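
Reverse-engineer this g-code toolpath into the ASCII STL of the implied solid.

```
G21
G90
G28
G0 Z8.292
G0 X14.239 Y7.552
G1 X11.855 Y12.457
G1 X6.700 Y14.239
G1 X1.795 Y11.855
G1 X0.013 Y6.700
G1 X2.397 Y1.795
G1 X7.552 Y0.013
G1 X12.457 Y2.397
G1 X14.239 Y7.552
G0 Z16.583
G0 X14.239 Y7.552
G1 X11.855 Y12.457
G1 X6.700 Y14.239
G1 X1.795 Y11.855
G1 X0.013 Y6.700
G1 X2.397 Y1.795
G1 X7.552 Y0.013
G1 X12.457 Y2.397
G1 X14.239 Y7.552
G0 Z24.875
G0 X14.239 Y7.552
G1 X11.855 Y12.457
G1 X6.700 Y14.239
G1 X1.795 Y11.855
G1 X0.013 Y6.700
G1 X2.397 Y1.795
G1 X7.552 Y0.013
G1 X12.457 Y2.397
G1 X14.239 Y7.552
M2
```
solid part
  facet normal 0.0000 0.0000 -1.0000
    outer loop
      vertex 6.700 14.239 0.000
      vertex 11.855 12.457 0.000
      vertex 14.239 7.552 0.000
    endloop
  endfacet
  facet normal 0.0000 0.0000 -1.0000
    outer loop
      vertex 1.795 11.855 0.000
      vertex 6.700 14.239 0.000
      vertex 14.239 7.552 0.000
    endloop
  endfacet
  facet normal 0.0000 0.0000 -1.0000
    outer loop
      vertex 0.013 6.700 0.000
      vertex 1.795 11.855 0.000
      vertex 14.239 7.552 0.000
    endloop
  endfacet
  facet normal 0.0000 0.0000 -1.0000
    outer loop
      vertex 2.397 1.795 0.000
      vertex 0.013 6.700 0.000
      vertex 14.239 7.552 0.000
    endloop
  endfacet
  facet normal 0.0000 0.0000 -1.0000
    outer loop
      vertex 7.552 0.013 0.000
      vertex 2.397 1.795 0.000
      vertex 14.239 7.552 0.000
    endloop
  endfacet
  facet normal 0.0000 0.0000 -1.0000
    outer loop
      vertex 12.457 2.397 0.000
      vertex 7.552 0.013 0.000
      vertex 14.239 7.552 0.000
    endloop
  endfacet
  facet normal 0.0000 0.0000 1.0000
    outer loop
      vertex 14.239 7.552 24.875
      vertex 11.855 12.457 24.875
      vertex 6.700 14.239 24.875
    endloop
  endfacet
  facet normal 0.0000 0.0000 1.0000
    outer loop
      vertex 14.239 7.552 24.875
      vertex 6.700 14.239 24.875
      vertex 1.795 11.855 24.875
    endloop
  endfacet
  facet normal 0.0000 0.0000 1.0000
    outer loop
      vertex 14.239 7.552 24.875
      vertex 1.795 11.855 24.875
      vertex 0.013 6.700 24.875
    endloop
  endfacet
  facet normal 0.0000 0.0000 1.0000
    outer loop
      vertex 14.239 7.552 24.875
      vertex 0.013 6.700 24.875
      vertex 2.397 1.795 24.875
    endloop
  endfacet
  facet normal 0.0000 0.0000 1.0000
    outer loop
      vertex 14.239 7.552 24.875
      vertex 2.397 1.795 24.875
      vertex 7.552 0.013 24.875
    endloop
  endfacet
  facet normal 0.0000 0.0000 1.0000
    outer loop
      vertex 14.239 7.552 24.875
      vertex 7.552 0.013 24.875
      vertex 12.457 2.397 24.875
    endloop
  endfacet
  facet normal 0.8994 0.4371 0.0000
    outer loop
      vertex 14.239 7.552 0.000
      vertex 11.855 12.457 0.000
      vertex 11.855 12.457 24.875
    endloop
  endfacet
  facet normal 0.8994 0.4371 0.0000
    outer loop
      vertex 14.239 7.552 0.000
      vertex 11.855 12.457 24.875
      vertex 14.239 7.552 24.875
    endloop
  endfacet
  facet normal 0.3267 0.9451 0.0000
    outer loop
      vertex 11.855 12.457 0.000
      vertex 6.700 14.239 0.000
      vertex 6.700 14.239 24.875
    endloop
  endfacet
  facet normal 0.3267 0.9451 0.0000
    outer loop
      vertex 11.855 12.457 0.000
      vertex 6.700 14.239 24.875
      vertex 11.855 12.457 24.875
    endloop
  endfacet
  facet normal -0.4371 0.8994 0.0000
    outer loop
      vertex 6.700 14.239 0.000
      vertex 1.795 11.855 0.000
      vertex 1.795 11.855 24.875
    endloop
  endfacet
  facet normal -0.4371 0.8994 0.0000
    outer loop
      vertex 6.700 14.239 0.000
      vertex 1.795 11.855 24.875
      vertex 6.700 14.239 24.875
    endloop
  endfacet
  facet normal -0.9451 0.3267 0.0000
    outer loop
      vertex 1.795 11.855 0.000
      vertex 0.013 6.700 0.000
      vertex 0.013 6.700 24.875
    endloop
  endfacet
  facet normal -0.9451 0.3267 0.0000
    outer loop
      vertex 1.795 11.855 0.000
      vertex 0.013 6.700 24.875
      vertex 1.795 11.855 24.875
    endloop
  endfacet
  facet normal -0.8994 -0.4371 0.0000
    outer loop
      vertex 0.013 6.700 0.000
      vertex 2.397 1.795 0.000
      vertex 2.397 1.795 24.875
    endloop
  endfacet
  facet normal -0.8994 -0.4371 0.0000
    outer loop
      vertex 0.013 6.700 0.000
      vertex 2.397 1.795 24.875
      vertex 0.013 6.700 24.875
    endloop
  endfacet
  facet normal -0.3267 -0.9451 0.0000
    outer loop
      vertex 2.397 1.795 0.000
      vertex 7.552 0.013 0.000
      vertex 7.552 0.013 24.875
    endloop
  endfacet
  facet normal -0.3267 -0.9451 0.0000
    outer loop
      vertex 2.397 1.795 0.000
      vertex 7.552 0.013 24.875
      vertex 2.397 1.795 24.875
    endloop
  endfacet
  facet normal 0.4371 -0.8994 0.0000
    outer loop
      vertex 7.552 0.013 0.000
      vertex 12.457 2.397 0.000
      vertex 12.457 2.397 24.875
    endloop
  endfacet
  facet normal 0.4371 -0.8994 0.0000
    outer loop
      vertex 7.552 0.013 0.000
      vertex 12.457 2.397 24.875
      vertex 7.552 0.013 24.875
    endloop
  endfacet
  facet normal 0.9451 -0.3267 0.0000
    outer loop
      vertex 12.457 2.397 0.000
      vertex 14.239 7.552 0.000
      vertex 14.239 7.552 24.875
    endloop
  endfacet
  facet normal 0.9451 -0.3267 0.0000
    outer loop
      vertex 12.457 2.397 0.000
      vertex 14.239 7.552 24.875
      vertex 12.457 2.397 24.875
    endloop
  endfacet
endsolid part

The G0 Z moves step by Δz≈8.292 mm. Every layer's G1 loop is the same polygon, so the solid is a straight extrusion of it from z=0 to z≈24.9. Closing with flat bottom and top caps and triangulating gives 28 facets — a regular 8-sided prism (a cylinder approximated with 8 flat sides), circumscribed radius ≈ 7.13 mm, height ≈ 24.9 mm.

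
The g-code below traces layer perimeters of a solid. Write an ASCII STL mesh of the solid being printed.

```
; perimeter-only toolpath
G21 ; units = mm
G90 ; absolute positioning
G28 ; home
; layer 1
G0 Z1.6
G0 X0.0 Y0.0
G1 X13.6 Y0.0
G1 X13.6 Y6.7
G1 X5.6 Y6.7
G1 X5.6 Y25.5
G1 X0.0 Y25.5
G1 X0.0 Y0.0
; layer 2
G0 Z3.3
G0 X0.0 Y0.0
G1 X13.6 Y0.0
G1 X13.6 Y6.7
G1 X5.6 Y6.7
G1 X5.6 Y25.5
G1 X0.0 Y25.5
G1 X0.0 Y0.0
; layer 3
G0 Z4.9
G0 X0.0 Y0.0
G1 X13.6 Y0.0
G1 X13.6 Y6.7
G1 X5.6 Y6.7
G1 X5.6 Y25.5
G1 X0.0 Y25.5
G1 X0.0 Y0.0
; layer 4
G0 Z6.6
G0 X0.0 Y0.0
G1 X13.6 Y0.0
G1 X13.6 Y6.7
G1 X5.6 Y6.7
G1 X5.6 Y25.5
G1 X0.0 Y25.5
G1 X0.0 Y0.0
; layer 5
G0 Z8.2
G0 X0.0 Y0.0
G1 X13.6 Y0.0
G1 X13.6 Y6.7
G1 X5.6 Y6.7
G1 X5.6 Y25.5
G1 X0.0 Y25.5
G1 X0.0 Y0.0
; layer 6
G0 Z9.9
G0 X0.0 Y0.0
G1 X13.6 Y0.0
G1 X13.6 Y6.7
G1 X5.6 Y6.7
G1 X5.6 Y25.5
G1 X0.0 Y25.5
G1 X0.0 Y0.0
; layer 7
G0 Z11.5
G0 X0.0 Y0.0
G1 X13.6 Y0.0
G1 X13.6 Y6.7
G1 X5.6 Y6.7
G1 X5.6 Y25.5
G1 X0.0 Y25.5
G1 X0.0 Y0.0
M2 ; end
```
solid part
  facet normal 0.0000 0.0000 -1.0000
    outer loop
      vertex 13.6 6.7 0.0
      vertex 13.6 0.0 0.0
      vertex 0.0 0.0 0.0
    endloop
  endfacet
  facet normal 0.0000 0.0000 -1.0000
    outer loop
      vertex 5.6 6.7 0.0
      vertex 13.6 6.7 0.0
      vertex 0.0 0.0 0.0
    endloop
  endfacet
  facet normal 0.0000 0.0000 -1.0000
    outer loop
      vertex 5.6 25.5 0.0
      vertex 5.6 6.7 0.0
      vertex 0.0 0.0 0.0
    endloop
  endfacet
  facet normal 0.0000 0.0000 -1.0000
    outer loop
      vertex 0.0 25.5 0.0
      vertex 5.6 25.5 0.0
      vertex 0.0 0.0 0.0
    endloop
  endfacet
  facet normal 0.0000 0.0000 1.0000
    outer loop
      vertex 0.0 0.0 11.5
      vertex 13.6 0.0 11.5
      vertex 13.6 6.7 11.5
    endloop
  endfacet
  facet normal 0.0000 0.0000 1.0000
    outer loop
      vertex 0.0 0.0 11.5
      vertex 13.6 6.7 11.5
      vertex 5.6 6.7 11.5
    endloop
  endfacet
  facet normal 0.0000 0.0000 1.0000
    outer loop
      vertex 0.0 0.0 11.5
      vertex 5.6 6.7 11.5
      vertex 5.6 25.5 11.5
    endloop
  endfacet
  facet normal 0.0000 0.0000 1.0000
    outer loop
      vertex 0.0 0.0 11.5
      vertex 5.6 25.5 11.5
      vertex 0.0 25.5 11.5
    endloop
  endfacet
  facet normal 0.0000 -1.0000 0.0000
    outer loop
      vertex 0.0 0.0 0.0
      vertex 13.6 0.0 0.0
      vertex 13.6 0.0 11.5
    endloop
  endfacet
  facet normal 0.0000 -1.0000 0.0000
    outer loop
      vertex 0.0 0.0 0.0
      vertex 13.6 0.0 11.5
      vertex 0.0 0.0 11.5
    endloop
  endfacet
  facet normal 1.0000 0.0000 0.0000
    outer loop
      vertex 13.6 0.0 0.0
      vertex 13.6 6.7 0.0
      vertex 13.6 6.7 11.5
    endloop
  endfacet
  facet normal 1.0000 0.0000 0.0000
    outer loop
      vertex 13.6 0.0 0.0
      vertex 13.6 6.7 11.5
      vertex 13.6 0.0 11.5
    endloop
  endfacet
  facet normal 0.0000 1.0000 0.0000
    outer loop
      vertex 13.6 6.7 0.0
      vertex 5.6 6.7 0.0
      vertex 5.6 6.7 11.5
    endloop
  endfacet
  facet normal 0.0000 1.0000 0.0000
    outer loop
      vertex 13.6 6.7 0.0
      vertex 5.6 6.7 11.5
      vertex 13.6 6.7 11.5
    endloop
  endfacet
  facet normal 1.0000 0.0000 0.0000
    outer loop
      vertex 5.6 6.7 0.0
      vertex 5.6 25.5 0.0
      vertex 5.6 25.5 11.5
    endloop
  endfacet
  facet normal 1.0000 0.0000 0.0000
    outer loop
      vertex 5.6 6.7 0.0
      vertex 5.6 25.5 11.5
      vertex 5.6 6.7 11.5
    endloop
  endfacet
  facet normal 0.0000 1.0000 0.0000
    outer loop
      vertex 5.6 25.5 0.0
      vertex 0.0 25.5 0.0
      vertex 0.0 25.5 11.5
    endloop
  endfacet
  facet normal 0.0000 1.0000 0.0000
    outer loop
      vertex 5.6 25.5 0.0
      vertex 0.0 25.5 11.5
      vertex 5.6 25.5 11.5
    endloop
  endfacet
  facet normal -1.0000 0.0000 0.0000
    outer loop
      vertex 0.0 25.5 0.0
      vertex 0.0 0.0 0.0
      vertex 0.0 0.0 11.5
    endloop
  endfacet
  facet normal -1.0000 0.0000 0.0000
    outer loop
      vertex 0.0 25.5 0.0
      vertex 0.0 0.0 11.5
      vertex 0.0 25.5 11.5
    endloop
  endfacet
endsolid part

The G0 Z moves step by Δz≈1.6 mm. Every layer's G1 loop is the same polygon, so the solid is a straight extrusion of it from z=0 to z≈11.5. Closing with flat bottom and top caps and triangulating gives 20 facets — an L-shaped prism: outer 13.6 × 25.5 mm, arm thicknesses ≈ 6.7 mm (horizontal) and 5.6 mm (vertical), extruded 11.5 mm in z.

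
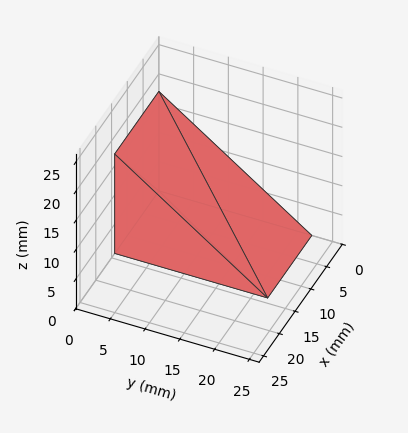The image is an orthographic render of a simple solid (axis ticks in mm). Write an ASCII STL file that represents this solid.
Reading the render: the shape is a wedge (ramp): 14 × 22 mm base, rising to 17 mm along the y=0 edge and sloping linearly to z=0 at y=22 (dimensions read to the nearest mm from the axis ticks). For the STL, each face is triangulated and given an outward normal.

solid part
  facet normal 0.0000 0.0000 -1.0000
    outer loop
      vertex 14.00 22.00 0.00
      vertex 14.00 0.00 0.00
      vertex 0.00 0.00 0.00
    endloop
  endfacet
  facet normal 0.0000 0.0000 -1.0000
    outer loop
      vertex 0.00 22.00 0.00
      vertex 14.00 22.00 0.00
      vertex 0.00 0.00 0.00
    endloop
  endfacet
  facet normal 0.0000 -1.0000 0.0000
    outer loop
      vertex 0.00 0.00 0.00
      vertex 14.00 0.00 0.00
      vertex 14.00 0.00 17.00
    endloop
  endfacet
  facet normal 0.0000 -1.0000 0.0000
    outer loop
      vertex 0.00 0.00 0.00
      vertex 14.00 0.00 17.00
      vertex 0.00 0.00 17.00
    endloop
  endfacet
  facet normal 0.0000 0.6114 0.7913
    outer loop
      vertex 0.00 0.00 17.00
      vertex 14.00 0.00 17.00
      vertex 14.00 22.00 0.00
    endloop
  endfacet
  facet normal 0.0000 0.6114 0.7913
    outer loop
      vertex 0.00 0.00 17.00
      vertex 14.00 22.00 0.00
      vertex 0.00 22.00 0.00
    endloop
  endfacet
  facet normal -1.0000 0.0000 0.0000
    outer loop
      vertex 0.00 0.00 17.00
      vertex 0.00 22.00 0.00
      vertex 0.00 0.00 0.00
    endloop
  endfacet
  facet normal 1.0000 0.0000 0.0000
    outer loop
      vertex 14.00 0.00 0.00
      vertex 14.00 22.00 0.00
      vertex 14.00 0.00 17.00
    endloop
  endfacet
endsolid part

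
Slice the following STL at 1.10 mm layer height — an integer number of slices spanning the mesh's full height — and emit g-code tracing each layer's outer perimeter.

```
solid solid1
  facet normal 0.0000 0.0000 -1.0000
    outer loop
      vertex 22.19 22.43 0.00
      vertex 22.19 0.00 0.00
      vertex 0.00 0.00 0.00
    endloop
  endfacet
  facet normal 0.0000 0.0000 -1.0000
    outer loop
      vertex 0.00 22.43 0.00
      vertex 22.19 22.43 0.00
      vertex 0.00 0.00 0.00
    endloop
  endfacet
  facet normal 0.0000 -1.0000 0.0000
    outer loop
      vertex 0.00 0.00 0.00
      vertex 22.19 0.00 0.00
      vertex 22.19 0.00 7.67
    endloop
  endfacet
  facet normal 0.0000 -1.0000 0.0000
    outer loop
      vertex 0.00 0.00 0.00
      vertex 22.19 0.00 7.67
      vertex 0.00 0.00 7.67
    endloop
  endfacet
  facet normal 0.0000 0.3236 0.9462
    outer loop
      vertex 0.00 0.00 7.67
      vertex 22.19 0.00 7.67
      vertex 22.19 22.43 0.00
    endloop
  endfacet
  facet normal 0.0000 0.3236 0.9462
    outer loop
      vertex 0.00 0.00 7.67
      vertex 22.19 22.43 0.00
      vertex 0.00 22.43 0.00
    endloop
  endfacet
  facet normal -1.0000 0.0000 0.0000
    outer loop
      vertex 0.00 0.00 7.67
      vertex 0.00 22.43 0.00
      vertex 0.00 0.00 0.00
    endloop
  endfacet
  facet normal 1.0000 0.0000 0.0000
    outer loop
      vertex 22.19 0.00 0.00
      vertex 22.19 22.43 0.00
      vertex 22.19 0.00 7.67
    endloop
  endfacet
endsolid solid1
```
; perimeter-only toolpath
G21 ; units = mm
G90 ; absolute positioning
G28 ; home
; layer 1
G0 Z1.10
G0 X0.00 Y0.00
G1 X22.19 Y0.00
G1 X22.19 Y19.23
G1 X0.00 Y19.23
G1 X0.00 Y0.00
; layer 2
G0 Z2.19
G0 X0.00 Y0.00
G1 X22.19 Y0.00
G1 X22.19 Y16.02
G1 X0.00 Y16.02
G1 X0.00 Y0.00
; layer 3
G0 Z3.29
G0 X0.00 Y0.00
G1 X22.19 Y0.00
G1 X22.19 Y12.82
G1 X0.00 Y12.82
G1 X0.00 Y0.00
; layer 4
G0 Z4.38
G0 X0.00 Y0.00
G1 X22.19 Y0.00
G1 X22.19 Y9.61
G1 X0.00 Y9.61
G1 X0.00 Y0.00
; layer 5
G0 Z5.48
G0 X0.00 Y0.00
G1 X22.19 Y0.00
G1 X22.19 Y6.41
G1 X0.00 Y6.41
G1 X0.00 Y0.00
; layer 6
G0 Z6.57
G0 X0.00 Y0.00
G1 X22.19 Y0.00
G1 X22.19 Y3.20
G1 X0.00 Y3.20
G1 X0.00 Y0.00
M2 ; end

The solid is a wedge (ramp): 22.2 × 22.4 mm base, rising to 7.67 mm along the y=0 edge and sloping linearly to z=0 at y=22.4. Slicing at Δz = 1.10 mm — 7 equal slices spanning the solid's height, so layer i sits at z = i·h/7 — gives 6 non-empty perimeters. Each is a 4-segment closed polygon; G0 lifts to the layer z and rapids to the start vertex, then G1 traces the edges. The cross-section shrinks linearly with z (the slice at the apex is degenerate and omitted).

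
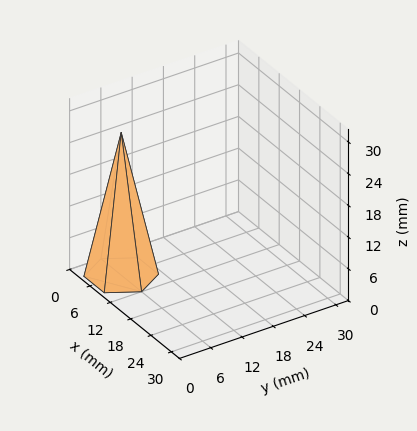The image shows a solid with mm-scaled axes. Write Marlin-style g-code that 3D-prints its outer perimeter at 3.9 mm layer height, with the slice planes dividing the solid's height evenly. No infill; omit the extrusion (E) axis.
Reading the render: the shape is a regular 6-sided pyramid, base circumscribed radius ≈ 6 mm, apex at z ≈ 27 mm (dimensions read to the nearest mm from the axis ticks). For the g-code, the solid's height is divided into equal slices at the stated Δz and each level perimeter traced with G1 moves after a G0 lift.

; perimeter-only toolpath
G21 ; units = mm
G90 ; absolute positioning
G28 ; home
; layer 1
G0 Z3.9
G0 X11.1 Y6.0
G1 X8.6 Y10.5
G1 X3.4 Y10.5
G1 X0.9 Y6.0
G1 X3.4 Y1.5
G1 X8.6 Y1.5
G1 X11.1 Y6.0
; layer 2
G0 Z7.7
G0 X10.3 Y6.0
G1 X8.1 Y9.7
G1 X3.9 Y9.7
G1 X1.7 Y6.0
G1 X3.9 Y2.3
G1 X8.1 Y2.3
G1 X10.3 Y6.0
; layer 3
G0 Z11.6
G0 X9.4 Y6.0
G1 X7.7 Y9.0
G1 X4.3 Y9.0
G1 X2.6 Y6.0
G1 X4.3 Y3.0
G1 X7.7 Y3.0
G1 X9.4 Y6.0
; layer 4
G0 Z15.4
G0 X8.6 Y6.0
G1 X7.3 Y8.2
G1 X4.7 Y8.2
G1 X3.4 Y6.0
G1 X4.7 Y3.8
G1 X7.3 Y3.8
G1 X8.6 Y6.0
; layer 5
G0 Z19.3
G0 X7.7 Y6.0
G1 X6.9 Y7.5
G1 X5.1 Y7.5
G1 X4.3 Y6.0
G1 X5.1 Y4.5
G1 X6.9 Y4.5
G1 X7.7 Y6.0
; layer 6
G0 Z23.1
G0 X6.9 Y6.0
G1 X6.4 Y6.7
G1 X5.6 Y6.7
G1 X5.1 Y6.0
G1 X5.6 Y5.3
G1 X6.4 Y5.3
G1 X6.9 Y6.0
M2 ; end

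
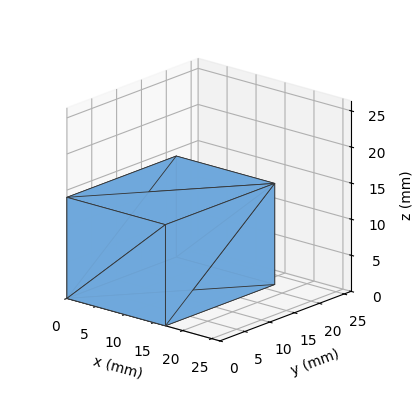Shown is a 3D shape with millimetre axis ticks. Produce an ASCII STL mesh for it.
Reading the render: the shape is a rectangular box, roughly 17 × 22 mm footprint and 14 mm tall (dimensions read to the nearest mm from the axis ticks). For the STL, each face is triangulated and given an outward normal.

solid part
  facet normal 0.0000 0.0000 -1.0000
    outer loop
      vertex 17.00 22.00 0.00
      vertex 17.00 0.00 0.00
      vertex 0.00 0.00 0.00
    endloop
  endfacet
  facet normal 0.0000 0.0000 -1.0000
    outer loop
      vertex 0.00 22.00 0.00
      vertex 17.00 22.00 0.00
      vertex 0.00 0.00 0.00
    endloop
  endfacet
  facet normal 0.0000 0.0000 1.0000
    outer loop
      vertex 0.00 0.00 14.00
      vertex 17.00 0.00 14.00
      vertex 17.00 22.00 14.00
    endloop
  endfacet
  facet normal 0.0000 0.0000 1.0000
    outer loop
      vertex 0.00 0.00 14.00
      vertex 17.00 22.00 14.00
      vertex 0.00 22.00 14.00
    endloop
  endfacet
  facet normal 0.0000 -1.0000 0.0000
    outer loop
      vertex 0.00 0.00 0.00
      vertex 17.00 0.00 0.00
      vertex 17.00 0.00 14.00
    endloop
  endfacet
  facet normal 0.0000 -1.0000 0.0000
    outer loop
      vertex 0.00 0.00 0.00
      vertex 17.00 0.00 14.00
      vertex 0.00 0.00 14.00
    endloop
  endfacet
  facet normal 0.0000 1.0000 0.0000
    outer loop
      vertex 17.00 22.00 14.00
      vertex 17.00 22.00 0.00
      vertex 0.00 22.00 0.00
    endloop
  endfacet
  facet normal 0.0000 1.0000 0.0000
    outer loop
      vertex 0.00 22.00 14.00
      vertex 17.00 22.00 14.00
      vertex 0.00 22.00 0.00
    endloop
  endfacet
  facet normal -1.0000 0.0000 0.0000
    outer loop
      vertex 0.00 22.00 14.00
      vertex 0.00 22.00 0.00
      vertex 0.00 0.00 0.00
    endloop
  endfacet
  facet normal -1.0000 0.0000 0.0000
    outer loop
      vertex 0.00 0.00 14.00
      vertex 0.00 22.00 14.00
      vertex 0.00 0.00 0.00
    endloop
  endfacet
  facet normal 1.0000 0.0000 0.0000
    outer loop
      vertex 17.00 0.00 0.00
      vertex 17.00 22.00 0.00
      vertex 17.00 22.00 14.00
    endloop
  endfacet
  facet normal 1.0000 0.0000 0.0000
    outer loop
      vertex 17.00 0.00 0.00
      vertex 17.00 22.00 14.00
      vertex 17.00 0.00 14.00
    endloop
  endfacet
endsolid part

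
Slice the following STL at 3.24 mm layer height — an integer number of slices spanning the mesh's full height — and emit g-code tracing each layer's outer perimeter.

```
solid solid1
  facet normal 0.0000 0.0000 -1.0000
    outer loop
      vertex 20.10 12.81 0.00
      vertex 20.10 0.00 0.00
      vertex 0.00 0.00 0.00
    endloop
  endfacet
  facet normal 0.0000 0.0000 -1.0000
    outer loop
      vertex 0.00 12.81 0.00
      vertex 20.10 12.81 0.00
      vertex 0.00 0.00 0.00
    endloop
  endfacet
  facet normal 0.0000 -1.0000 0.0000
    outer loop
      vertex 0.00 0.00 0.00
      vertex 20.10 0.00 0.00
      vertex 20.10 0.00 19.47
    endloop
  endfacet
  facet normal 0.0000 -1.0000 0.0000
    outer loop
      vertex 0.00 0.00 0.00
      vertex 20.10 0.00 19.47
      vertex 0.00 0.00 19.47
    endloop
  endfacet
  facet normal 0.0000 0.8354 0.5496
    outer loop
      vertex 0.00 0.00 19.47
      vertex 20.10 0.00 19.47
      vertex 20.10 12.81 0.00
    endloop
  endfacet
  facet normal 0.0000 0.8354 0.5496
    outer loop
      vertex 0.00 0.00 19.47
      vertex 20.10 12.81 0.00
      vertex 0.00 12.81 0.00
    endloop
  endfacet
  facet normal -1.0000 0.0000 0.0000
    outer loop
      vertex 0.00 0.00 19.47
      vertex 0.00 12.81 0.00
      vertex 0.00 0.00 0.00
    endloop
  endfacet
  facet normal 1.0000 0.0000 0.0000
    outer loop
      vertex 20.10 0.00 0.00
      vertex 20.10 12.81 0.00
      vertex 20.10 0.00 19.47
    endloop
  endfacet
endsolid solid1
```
; perimeter-only toolpath
G21 ; units = mm
G90 ; absolute positioning
G28 ; home
; layer 1
G0 Z3.24
G0 X0.00 Y0.00
G1 X20.10 Y0.00
G1 X20.10 Y10.68
G1 X0.00 Y10.68
G1 X0.00 Y0.00
; layer 2
G0 Z6.49
G0 X0.00 Y0.00
G1 X20.10 Y0.00
G1 X20.10 Y8.54
G1 X0.00 Y8.54
G1 X0.00 Y0.00
; layer 3
G0 Z9.73
G0 X0.00 Y0.00
G1 X20.10 Y0.00
G1 X20.10 Y6.41
G1 X0.00 Y6.41
G1 X0.00 Y0.00
; layer 4
G0 Z12.98
G0 X0.00 Y0.00
G1 X20.10 Y0.00
G1 X20.10 Y4.27
G1 X0.00 Y4.27
G1 X0.00 Y0.00
; layer 5
G0 Z16.22
G0 X0.00 Y0.00
G1 X20.10 Y0.00
G1 X20.10 Y2.14
G1 X0.00 Y2.14
G1 X0.00 Y0.00
M2 ; end

The solid is a wedge (ramp): 20.1 × 12.8 mm base, rising to 19.5 mm along the y=0 edge and sloping linearly to z=0 at y=12.8. Slicing at Δz = 3.24 mm — 6 equal slices spanning the solid's height, so layer i sits at z = i·h/6 — gives 5 non-empty perimeters. Each is a 4-segment closed polygon; G0 lifts to the layer z and rapids to the start vertex, then G1 traces the edges. The cross-section shrinks linearly with z (the slice at the apex is degenerate and omitted).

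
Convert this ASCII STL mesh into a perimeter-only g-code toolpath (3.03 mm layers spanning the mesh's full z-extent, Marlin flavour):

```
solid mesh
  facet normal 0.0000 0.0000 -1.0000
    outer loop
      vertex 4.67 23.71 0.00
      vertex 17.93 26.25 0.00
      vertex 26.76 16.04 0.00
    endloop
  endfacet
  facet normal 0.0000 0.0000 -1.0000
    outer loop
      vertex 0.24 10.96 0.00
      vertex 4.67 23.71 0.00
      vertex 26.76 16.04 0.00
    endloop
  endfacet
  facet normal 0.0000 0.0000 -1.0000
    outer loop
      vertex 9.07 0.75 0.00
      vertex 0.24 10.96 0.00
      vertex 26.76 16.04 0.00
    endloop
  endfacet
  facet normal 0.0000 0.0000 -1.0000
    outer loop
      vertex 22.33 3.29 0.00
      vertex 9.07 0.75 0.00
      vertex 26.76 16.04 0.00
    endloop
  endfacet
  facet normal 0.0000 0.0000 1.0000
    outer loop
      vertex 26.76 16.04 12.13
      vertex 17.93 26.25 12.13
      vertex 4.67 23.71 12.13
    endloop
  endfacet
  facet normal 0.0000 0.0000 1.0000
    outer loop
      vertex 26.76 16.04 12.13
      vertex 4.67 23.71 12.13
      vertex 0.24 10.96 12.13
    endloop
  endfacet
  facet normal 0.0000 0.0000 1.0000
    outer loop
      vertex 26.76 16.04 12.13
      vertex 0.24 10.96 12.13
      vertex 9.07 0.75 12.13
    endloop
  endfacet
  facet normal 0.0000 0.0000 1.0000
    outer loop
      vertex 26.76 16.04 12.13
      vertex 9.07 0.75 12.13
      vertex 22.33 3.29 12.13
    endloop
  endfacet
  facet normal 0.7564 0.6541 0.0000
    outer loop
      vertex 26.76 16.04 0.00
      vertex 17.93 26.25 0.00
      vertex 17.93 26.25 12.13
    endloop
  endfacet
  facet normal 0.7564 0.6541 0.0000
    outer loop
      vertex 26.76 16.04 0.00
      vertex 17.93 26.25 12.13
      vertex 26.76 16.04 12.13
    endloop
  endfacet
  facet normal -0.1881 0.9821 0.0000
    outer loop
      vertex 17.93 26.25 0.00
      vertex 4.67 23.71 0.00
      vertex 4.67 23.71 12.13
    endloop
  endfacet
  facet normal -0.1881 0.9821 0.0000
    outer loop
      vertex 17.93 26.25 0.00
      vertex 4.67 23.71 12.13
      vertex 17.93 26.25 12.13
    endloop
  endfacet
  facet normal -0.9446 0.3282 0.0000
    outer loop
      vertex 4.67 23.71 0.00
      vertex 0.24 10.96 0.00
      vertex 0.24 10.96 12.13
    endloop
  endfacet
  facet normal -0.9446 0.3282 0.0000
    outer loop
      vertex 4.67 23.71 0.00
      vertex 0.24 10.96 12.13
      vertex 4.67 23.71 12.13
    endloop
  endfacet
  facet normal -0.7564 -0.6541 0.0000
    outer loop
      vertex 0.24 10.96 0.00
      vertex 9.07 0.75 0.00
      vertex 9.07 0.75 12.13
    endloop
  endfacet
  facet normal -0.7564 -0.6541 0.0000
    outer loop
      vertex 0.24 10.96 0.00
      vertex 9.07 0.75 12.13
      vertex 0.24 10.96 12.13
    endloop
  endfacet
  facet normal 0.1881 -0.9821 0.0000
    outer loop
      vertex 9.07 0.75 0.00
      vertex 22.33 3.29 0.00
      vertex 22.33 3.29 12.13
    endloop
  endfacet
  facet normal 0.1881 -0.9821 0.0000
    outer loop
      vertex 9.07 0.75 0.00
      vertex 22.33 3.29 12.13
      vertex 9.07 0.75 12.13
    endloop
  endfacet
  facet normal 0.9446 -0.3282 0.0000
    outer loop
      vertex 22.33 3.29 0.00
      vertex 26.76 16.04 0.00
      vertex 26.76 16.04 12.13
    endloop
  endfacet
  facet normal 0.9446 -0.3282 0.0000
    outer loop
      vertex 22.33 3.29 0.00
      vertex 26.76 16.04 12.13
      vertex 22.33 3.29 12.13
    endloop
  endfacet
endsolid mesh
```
; perimeter-only toolpath
G21 ; units = mm
G90 ; absolute positioning
G28 ; home
; layer 1
G0 Z3.03
G0 X26.76 Y16.04
G1 X17.93 Y26.25
G1 X4.67 Y23.71
G1 X0.24 Y10.96
G1 X9.07 Y0.75
G1 X22.33 Y3.29
G1 X26.76 Y16.04
; layer 2
G0 Z6.07
G0 X26.76 Y16.04
G1 X17.93 Y26.25
G1 X4.67 Y23.71
G1 X0.24 Y10.96
G1 X9.07 Y0.75
G1 X22.33 Y3.29
G1 X26.76 Y16.04
; layer 3
G0 Z9.10
G0 X26.76 Y16.04
G1 X17.93 Y26.25
G1 X4.67 Y23.71
G1 X0.24 Y10.96
G1 X9.07 Y0.75
G1 X22.33 Y3.29
G1 X26.76 Y16.04
; layer 4
G0 Z12.13
G0 X26.76 Y16.04
G1 X17.93 Y26.25
G1 X4.67 Y23.71
G1 X0.24 Y10.96
G1 X9.07 Y0.75
G1 X22.33 Y3.29
G1 X26.76 Y16.04
M2 ; end

The solid is a regular 6-sided prism (a cylinder approximated with 6 flat sides), circumscribed radius ≈ 13.5 mm, height ≈ 12.1 mm. Slicing at Δz = 3.03 mm — 4 equal slices spanning the solid's height, so layer i sits at z = i·h/4 — gives 4 non-empty perimeters. Each is a 6-segment closed polygon; G0 lifts to the layer z and rapids to the start vertex, then G1 traces the edges.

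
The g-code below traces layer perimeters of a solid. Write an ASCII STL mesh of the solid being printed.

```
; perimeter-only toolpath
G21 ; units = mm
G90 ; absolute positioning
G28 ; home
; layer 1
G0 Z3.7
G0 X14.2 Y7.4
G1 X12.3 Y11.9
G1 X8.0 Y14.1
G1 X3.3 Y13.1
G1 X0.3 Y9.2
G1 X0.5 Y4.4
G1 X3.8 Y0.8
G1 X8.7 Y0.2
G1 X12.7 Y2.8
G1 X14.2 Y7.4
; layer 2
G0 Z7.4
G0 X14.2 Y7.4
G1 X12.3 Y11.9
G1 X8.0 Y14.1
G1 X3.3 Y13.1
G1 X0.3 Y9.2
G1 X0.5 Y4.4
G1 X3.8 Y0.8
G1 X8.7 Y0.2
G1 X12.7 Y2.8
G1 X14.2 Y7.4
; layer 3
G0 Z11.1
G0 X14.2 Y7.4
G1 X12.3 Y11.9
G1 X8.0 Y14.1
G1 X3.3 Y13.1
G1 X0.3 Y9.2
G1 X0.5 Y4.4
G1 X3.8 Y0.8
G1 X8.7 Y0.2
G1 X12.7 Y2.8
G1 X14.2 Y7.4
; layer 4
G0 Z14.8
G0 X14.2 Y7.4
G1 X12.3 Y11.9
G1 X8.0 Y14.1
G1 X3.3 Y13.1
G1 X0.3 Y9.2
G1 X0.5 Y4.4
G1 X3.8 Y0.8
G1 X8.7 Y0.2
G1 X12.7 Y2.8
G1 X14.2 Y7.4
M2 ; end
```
solid part
  facet normal 0.0000 0.0000 -1.0000
    outer loop
      vertex 8.0 14.1 0.0
      vertex 12.3 11.9 0.0
      vertex 14.2 7.4 0.0
    endloop
  endfacet
  facet normal 0.0000 0.0000 -1.0000
    outer loop
      vertex 3.3 13.1 0.0
      vertex 8.0 14.1 0.0
      vertex 14.2 7.4 0.0
    endloop
  endfacet
  facet normal 0.0000 0.0000 -1.0000
    outer loop
      vertex 0.3 9.2 0.0
      vertex 3.3 13.1 0.0
      vertex 14.2 7.4 0.0
    endloop
  endfacet
  facet normal 0.0000 0.0000 -1.0000
    outer loop
      vertex 0.5 4.4 0.0
      vertex 0.3 9.2 0.0
      vertex 14.2 7.4 0.0
    endloop
  endfacet
  facet normal 0.0000 0.0000 -1.0000
    outer loop
      vertex 3.8 0.8 0.0
      vertex 0.5 4.4 0.0
      vertex 14.2 7.4 0.0
    endloop
  endfacet
  facet normal 0.0000 0.0000 -1.0000
    outer loop
      vertex 8.7 0.2 0.0
      vertex 3.8 0.8 0.0
      vertex 14.2 7.4 0.0
    endloop
  endfacet
  facet normal 0.0000 0.0000 -1.0000
    outer loop
      vertex 12.7 2.8 0.0
      vertex 8.7 0.2 0.0
      vertex 14.2 7.4 0.0
    endloop
  endfacet
  facet normal 0.0000 0.0000 1.0000
    outer loop
      vertex 14.2 7.4 14.8
      vertex 12.3 11.9 14.8
      vertex 8.0 14.1 14.8
    endloop
  endfacet
  facet normal 0.0000 0.0000 1.0000
    outer loop
      vertex 14.2 7.4 14.8
      vertex 8.0 14.1 14.8
      vertex 3.3 13.1 14.8
    endloop
  endfacet
  facet normal 0.0000 0.0000 1.0000
    outer loop
      vertex 14.2 7.4 14.8
      vertex 3.3 13.1 14.8
      vertex 0.3 9.2 14.8
    endloop
  endfacet
  facet normal 0.0000 0.0000 1.0000
    outer loop
      vertex 14.2 7.4 14.8
      vertex 0.3 9.2 14.8
      vertex 0.5 4.4 14.8
    endloop
  endfacet
  facet normal 0.0000 0.0000 1.0000
    outer loop
      vertex 14.2 7.4 14.8
      vertex 0.5 4.4 14.8
      vertex 3.8 0.8 14.8
    endloop
  endfacet
  facet normal 0.0000 0.0000 1.0000
    outer loop
      vertex 14.2 7.4 14.8
      vertex 3.8 0.8 14.8
      vertex 8.7 0.2 14.8
    endloop
  endfacet
  facet normal 0.0000 0.0000 1.0000
    outer loop
      vertex 14.2 7.4 14.8
      vertex 8.7 0.2 14.8
      vertex 12.7 2.8 14.8
    endloop
  endfacet
  facet normal 0.9212 0.3890 0.0000
    outer loop
      vertex 14.2 7.4 0.0
      vertex 12.3 11.9 0.0
      vertex 12.3 11.9 14.8
    endloop
  endfacet
  facet normal 0.9212 0.3890 0.0000
    outer loop
      vertex 14.2 7.4 0.0
      vertex 12.3 11.9 14.8
      vertex 14.2 7.4 14.8
    endloop
  endfacet
  facet normal 0.4555 0.8902 0.0000
    outer loop
      vertex 12.3 11.9 0.0
      vertex 8.0 14.1 0.0
      vertex 8.0 14.1 14.8
    endloop
  endfacet
  facet normal 0.4555 0.8902 0.0000
    outer loop
      vertex 12.3 11.9 0.0
      vertex 8.0 14.1 14.8
      vertex 12.3 11.9 14.8
    endloop
  endfacet
  facet normal -0.2081 0.9781 0.0000
    outer loop
      vertex 8.0 14.1 0.0
      vertex 3.3 13.1 0.0
      vertex 3.3 13.1 14.8
    endloop
  endfacet
  facet normal -0.2081 0.9781 0.0000
    outer loop
      vertex 8.0 14.1 0.0
      vertex 3.3 13.1 14.8
      vertex 8.0 14.1 14.8
    endloop
  endfacet
  facet normal -0.7926 0.6097 0.0000
    outer loop
      vertex 3.3 13.1 0.0
      vertex 0.3 9.2 0.0
      vertex 0.3 9.2 14.8
    endloop
  endfacet
  facet normal -0.7926 0.6097 0.0000
    outer loop
      vertex 3.3 13.1 0.0
      vertex 0.3 9.2 14.8
      vertex 3.3 13.1 14.8
    endloop
  endfacet
  facet normal -0.9991 -0.0416 0.0000
    outer loop
      vertex 0.3 9.2 0.0
      vertex 0.5 4.4 0.0
      vertex 0.5 4.4 14.8
    endloop
  endfacet
  facet normal -0.9991 -0.0416 0.0000
    outer loop
      vertex 0.3 9.2 0.0
      vertex 0.5 4.4 14.8
      vertex 0.3 9.2 14.8
    endloop
  endfacet
  facet normal -0.7372 -0.6757 0.0000
    outer loop
      vertex 0.5 4.4 0.0
      vertex 3.8 0.8 0.0
      vertex 3.8 0.8 14.8
    endloop
  endfacet
  facet normal -0.7372 -0.6757 0.0000
    outer loop
      vertex 0.5 4.4 0.0
      vertex 3.8 0.8 14.8
      vertex 0.5 4.4 14.8
    endloop
  endfacet
  facet normal -0.1215 -0.9926 0.0000
    outer loop
      vertex 3.8 0.8 0.0
      vertex 8.7 0.2 0.0
      vertex 8.7 0.2 14.8
    endloop
  endfacet
  facet normal -0.1215 -0.9926 0.0000
    outer loop
      vertex 3.8 0.8 0.0
      vertex 8.7 0.2 14.8
      vertex 3.8 0.8 14.8
    endloop
  endfacet
  facet normal 0.5450 -0.8384 0.0000
    outer loop
      vertex 8.7 0.2 0.0
      vertex 12.7 2.8 0.0
      vertex 12.7 2.8 14.8
    endloop
  endfacet
  facet normal 0.5450 -0.8384 0.0000
    outer loop
      vertex 8.7 0.2 0.0
      vertex 12.7 2.8 14.8
      vertex 8.7 0.2 14.8
    endloop
  endfacet
  facet normal 0.9507 -0.3100 0.0000
    outer loop
      vertex 12.7 2.8 0.0
      vertex 14.2 7.4 0.0
      vertex 14.2 7.4 14.8
    endloop
  endfacet
  facet normal 0.9507 -0.3100 0.0000
    outer loop
      vertex 12.7 2.8 0.0
      vertex 14.2 7.4 14.8
      vertex 12.7 2.8 14.8
    endloop
  endfacet
endsolid part

The G0 Z moves step by Δz≈3.7 mm. Every layer's G1 loop is the same polygon, so the solid is a straight extrusion of it from z=0 to z≈14.8. Closing with flat bottom and top caps and triangulating gives 32 facets — a regular 9-sided prism (a cylinder approximated with 9 flat sides), circumscribed radius ≈ 7.1 mm, height ≈ 14.8 mm.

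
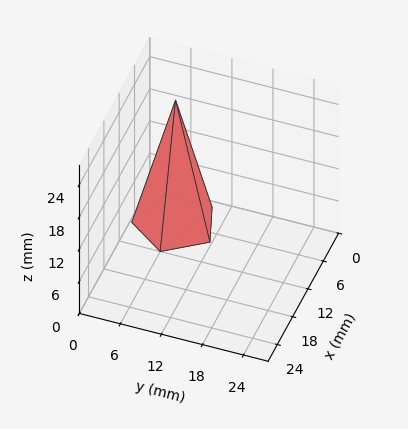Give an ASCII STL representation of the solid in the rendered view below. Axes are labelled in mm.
Reading the render: the shape is a regular 5-sided pyramid, base circumscribed radius ≈ 6 mm, apex at z ≈ 23 mm (dimensions read to the nearest mm from the axis ticks). For the STL, each face is triangulated and given an outward normal.

solid part
  facet normal 0.0000 0.0000 -1.0000
    outer loop
      vertex 1.15 9.53 0.00
      vertex 7.85 11.71 0.00
      vertex 12.00 6.00 0.00
    endloop
  endfacet
  facet normal 0.0000 0.0000 -1.0000
    outer loop
      vertex 1.15 2.47 0.00
      vertex 1.15 9.53 0.00
      vertex 12.00 6.00 0.00
    endloop
  endfacet
  facet normal 0.0000 0.0000 -1.0000
    outer loop
      vertex 7.85 0.29 0.00
      vertex 1.15 2.47 0.00
      vertex 12.00 6.00 0.00
    endloop
  endfacet
  facet normal 0.7915 0.5753 0.2065
    outer loop
      vertex 12.00 6.00 0.00
      vertex 7.85 11.71 0.00
      vertex 6.00 6.00 23.00
    endloop
  endfacet
  facet normal -0.3027 0.9304 0.2066
    outer loop
      vertex 7.85 11.71 0.00
      vertex 1.15 9.53 0.00
      vertex 6.00 6.00 23.00
    endloop
  endfacet
  facet normal -0.9785 0.0000 0.2063
    outer loop
      vertex 1.15 9.53 0.00
      vertex 1.15 2.47 0.00
      vertex 6.00 6.00 23.00
    endloop
  endfacet
  facet normal -0.3027 -0.9304 0.2066
    outer loop
      vertex 1.15 2.47 0.00
      vertex 7.85 0.29 0.00
      vertex 6.00 6.00 23.00
    endloop
  endfacet
  facet normal 0.7915 -0.5753 0.2065
    outer loop
      vertex 7.85 0.29 0.00
      vertex 12.00 6.00 0.00
      vertex 6.00 6.00 23.00
    endloop
  endfacet
endsolid part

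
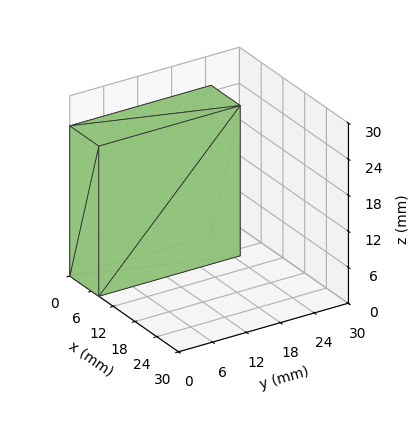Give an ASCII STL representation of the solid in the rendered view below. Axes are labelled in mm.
Reading the render: the shape is a rectangular box, roughly 8 × 25 mm footprint and 25 mm tall (dimensions read to the nearest mm from the axis ticks). For the STL, each face is triangulated and given an outward normal.

solid part
  facet normal 0.0000 0.0000 -1.0000
    outer loop
      vertex 8.000 25.000 0.000
      vertex 8.000 0.000 0.000
      vertex 0.000 0.000 0.000
    endloop
  endfacet
  facet normal 0.0000 0.0000 -1.0000
    outer loop
      vertex 0.000 25.000 0.000
      vertex 8.000 25.000 0.000
      vertex 0.000 0.000 0.000
    endloop
  endfacet
  facet normal 0.0000 0.0000 1.0000
    outer loop
      vertex 0.000 0.000 25.000
      vertex 8.000 0.000 25.000
      vertex 8.000 25.000 25.000
    endloop
  endfacet
  facet normal 0.0000 0.0000 1.0000
    outer loop
      vertex 0.000 0.000 25.000
      vertex 8.000 25.000 25.000
      vertex 0.000 25.000 25.000
    endloop
  endfacet
  facet normal 0.0000 -1.0000 0.0000
    outer loop
      vertex 0.000 0.000 0.000
      vertex 8.000 0.000 0.000
      vertex 8.000 0.000 25.000
    endloop
  endfacet
  facet normal 0.0000 -1.0000 0.0000
    outer loop
      vertex 0.000 0.000 0.000
      vertex 8.000 0.000 25.000
      vertex 0.000 0.000 25.000
    endloop
  endfacet
  facet normal 0.0000 1.0000 0.0000
    outer loop
      vertex 8.000 25.000 25.000
      vertex 8.000 25.000 0.000
      vertex 0.000 25.000 0.000
    endloop
  endfacet
  facet normal 0.0000 1.0000 0.0000
    outer loop
      vertex 0.000 25.000 25.000
      vertex 8.000 25.000 25.000
      vertex 0.000 25.000 0.000
    endloop
  endfacet
  facet normal -1.0000 0.0000 0.0000
    outer loop
      vertex 0.000 25.000 25.000
      vertex 0.000 25.000 0.000
      vertex 0.000 0.000 0.000
    endloop
  endfacet
  facet normal -1.0000 0.0000 0.0000
    outer loop
      vertex 0.000 0.000 25.000
      vertex 0.000 25.000 25.000
      vertex 0.000 0.000 0.000
    endloop
  endfacet
  facet normal 1.0000 0.0000 0.0000
    outer loop
      vertex 8.000 0.000 0.000
      vertex 8.000 25.000 0.000
      vertex 8.000 25.000 25.000
    endloop
  endfacet
  facet normal 1.0000 0.0000 0.0000
    outer loop
      vertex 8.000 0.000 0.000
      vertex 8.000 25.000 25.000
      vertex 8.000 0.000 25.000
    endloop
  endfacet
endsolid part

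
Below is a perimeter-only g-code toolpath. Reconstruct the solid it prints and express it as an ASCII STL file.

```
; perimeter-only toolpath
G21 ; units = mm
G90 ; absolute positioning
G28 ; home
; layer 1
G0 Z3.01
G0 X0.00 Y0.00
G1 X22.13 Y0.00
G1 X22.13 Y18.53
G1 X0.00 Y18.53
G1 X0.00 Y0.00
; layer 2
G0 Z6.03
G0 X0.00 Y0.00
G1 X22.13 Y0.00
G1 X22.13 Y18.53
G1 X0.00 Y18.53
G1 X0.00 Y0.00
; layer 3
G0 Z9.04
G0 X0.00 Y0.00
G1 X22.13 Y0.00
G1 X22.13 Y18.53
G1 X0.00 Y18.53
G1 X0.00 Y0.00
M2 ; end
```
solid part
  facet normal 0.0000 0.0000 -1.0000
    outer loop
      vertex 22.13 18.53 0.00
      vertex 22.13 0.00 0.00
      vertex 0.00 0.00 0.00
    endloop
  endfacet
  facet normal 0.0000 0.0000 -1.0000
    outer loop
      vertex 0.00 18.53 0.00
      vertex 22.13 18.53 0.00
      vertex 0.00 0.00 0.00
    endloop
  endfacet
  facet normal 0.0000 0.0000 1.0000
    outer loop
      vertex 0.00 0.00 9.04
      vertex 22.13 0.00 9.04
      vertex 22.13 18.53 9.04
    endloop
  endfacet
  facet normal 0.0000 0.0000 1.0000
    outer loop
      vertex 0.00 0.00 9.04
      vertex 22.13 18.53 9.04
      vertex 0.00 18.53 9.04
    endloop
  endfacet
  facet normal 0.0000 -1.0000 0.0000
    outer loop
      vertex 0.00 0.00 0.00
      vertex 22.13 0.00 0.00
      vertex 22.13 0.00 9.04
    endloop
  endfacet
  facet normal 0.0000 -1.0000 0.0000
    outer loop
      vertex 0.00 0.00 0.00
      vertex 22.13 0.00 9.04
      vertex 0.00 0.00 9.04
    endloop
  endfacet
  facet normal 0.0000 1.0000 0.0000
    outer loop
      vertex 22.13 18.53 9.04
      vertex 22.13 18.53 0.00
      vertex 0.00 18.53 0.00
    endloop
  endfacet
  facet normal 0.0000 1.0000 0.0000
    outer loop
      vertex 0.00 18.53 9.04
      vertex 22.13 18.53 9.04
      vertex 0.00 18.53 0.00
    endloop
  endfacet
  facet normal -1.0000 0.0000 0.0000
    outer loop
      vertex 0.00 18.53 9.04
      vertex 0.00 18.53 0.00
      vertex 0.00 0.00 0.00
    endloop
  endfacet
  facet normal -1.0000 0.0000 0.0000
    outer loop
      vertex 0.00 0.00 9.04
      vertex 0.00 18.53 9.04
      vertex 0.00 0.00 0.00
    endloop
  endfacet
  facet normal 1.0000 0.0000 0.0000
    outer loop
      vertex 22.13 0.00 0.00
      vertex 22.13 18.53 0.00
      vertex 22.13 18.53 9.04
    endloop
  endfacet
  facet normal 1.0000 0.0000 0.0000
    outer loop
      vertex 22.13 0.00 0.00
      vertex 22.13 18.53 9.04
      vertex 22.13 0.00 9.04
    endloop
  endfacet
endsolid part

The G0 Z moves step by Δz≈3.01 mm. Every layer's G1 loop is the same polygon, so the solid is a straight extrusion of it from z=0 to z≈9.04. Closing with flat bottom and top caps and triangulating gives 12 facets — a rectangular box, roughly 22.1 × 18.5 mm footprint and 9.04 mm tall.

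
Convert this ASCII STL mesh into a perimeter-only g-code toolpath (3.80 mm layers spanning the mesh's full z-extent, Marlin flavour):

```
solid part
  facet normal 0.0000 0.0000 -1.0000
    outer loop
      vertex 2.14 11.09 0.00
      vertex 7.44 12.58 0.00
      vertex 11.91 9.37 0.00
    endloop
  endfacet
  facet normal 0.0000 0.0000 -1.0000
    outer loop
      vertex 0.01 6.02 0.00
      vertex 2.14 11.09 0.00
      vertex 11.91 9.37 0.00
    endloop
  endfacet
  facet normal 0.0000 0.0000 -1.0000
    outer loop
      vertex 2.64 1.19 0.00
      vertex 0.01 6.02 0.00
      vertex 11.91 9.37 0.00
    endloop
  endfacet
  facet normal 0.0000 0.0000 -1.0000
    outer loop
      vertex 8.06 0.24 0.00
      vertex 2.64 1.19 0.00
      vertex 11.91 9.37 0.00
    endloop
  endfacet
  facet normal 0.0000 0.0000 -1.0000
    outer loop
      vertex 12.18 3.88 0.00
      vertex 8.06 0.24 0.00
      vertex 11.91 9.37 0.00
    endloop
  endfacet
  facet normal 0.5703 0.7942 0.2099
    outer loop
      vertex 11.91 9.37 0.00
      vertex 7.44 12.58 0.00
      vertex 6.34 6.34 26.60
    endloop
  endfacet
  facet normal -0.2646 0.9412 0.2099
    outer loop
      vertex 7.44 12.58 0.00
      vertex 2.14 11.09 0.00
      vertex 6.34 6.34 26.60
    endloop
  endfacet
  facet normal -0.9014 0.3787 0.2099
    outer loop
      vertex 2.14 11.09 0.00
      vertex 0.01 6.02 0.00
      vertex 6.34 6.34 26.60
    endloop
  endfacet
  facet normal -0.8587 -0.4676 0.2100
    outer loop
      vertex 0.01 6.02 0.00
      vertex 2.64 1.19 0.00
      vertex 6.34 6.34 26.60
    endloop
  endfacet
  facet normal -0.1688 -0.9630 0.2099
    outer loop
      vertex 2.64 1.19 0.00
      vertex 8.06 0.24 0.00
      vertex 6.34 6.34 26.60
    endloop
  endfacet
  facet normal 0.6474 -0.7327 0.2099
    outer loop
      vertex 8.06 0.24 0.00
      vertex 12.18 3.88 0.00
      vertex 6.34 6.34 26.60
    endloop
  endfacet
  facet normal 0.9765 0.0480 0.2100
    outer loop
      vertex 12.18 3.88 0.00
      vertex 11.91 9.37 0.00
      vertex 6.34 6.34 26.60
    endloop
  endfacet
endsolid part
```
; perimeter-only toolpath
G21 ; units = mm
G90 ; absolute positioning
G28 ; home
; layer 1
G0 Z3.80
G0 X11.11 Y8.94
G1 X7.28 Y11.69
G1 X2.74 Y10.41
G1 X0.91 Y6.07
G1 X3.17 Y1.93
G1 X7.81 Y1.11
G1 X11.35 Y4.23
G1 X11.11 Y8.94
; layer 2
G0 Z7.60
G0 X10.32 Y8.50
G1 X7.13 Y10.80
G1 X3.34 Y9.73
G1 X1.82 Y6.11
G1 X3.70 Y2.66
G1 X7.57 Y1.98
G1 X10.51 Y4.58
G1 X10.32 Y8.50
; layer 3
G0 Z11.40
G0 X9.52 Y8.07
G1 X6.97 Y9.91
G1 X3.94 Y9.05
G1 X2.72 Y6.16
G1 X4.23 Y3.40
G1 X7.32 Y2.85
G1 X9.68 Y4.93
G1 X9.52 Y8.07
; layer 4
G0 Z15.20
G0 X8.73 Y7.64
G1 X6.81 Y9.01
G1 X4.54 Y8.38
G1 X3.63 Y6.20
G1 X4.75 Y4.13
G1 X7.08 Y3.73
G1 X8.84 Y5.29
G1 X8.73 Y7.64
; layer 5
G0 Z19.00
G0 X7.93 Y7.21
G1 X6.65 Y8.12
G1 X5.14 Y7.70
G1 X4.53 Y6.25
G1 X5.28 Y4.87
G1 X6.83 Y4.60
G1 X8.01 Y5.64
G1 X7.93 Y7.21
; layer 6
G0 Z22.80
G0 X7.14 Y6.77
G1 X6.50 Y7.23
G1 X5.74 Y7.02
G1 X5.44 Y6.29
G1 X5.81 Y5.60
G1 X6.59 Y5.47
G1 X7.17 Y5.99
G1 X7.14 Y6.77
M2 ; end

The solid is a regular 7-sided pyramid, base circumscribed radius ≈ 6.34 mm, apex at z ≈ 26.6 mm. Slicing at Δz = 3.80 mm — 7 equal slices spanning the solid's height, so layer i sits at z = i·h/7 — gives 6 non-empty perimeters. Each is a 7-segment closed polygon; G0 lifts to the layer z and rapids to the start vertex, then G1 traces the edges. The cross-section shrinks linearly with z (the slice at the apex is degenerate and omitted).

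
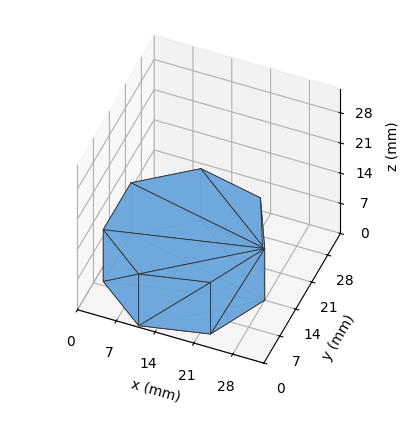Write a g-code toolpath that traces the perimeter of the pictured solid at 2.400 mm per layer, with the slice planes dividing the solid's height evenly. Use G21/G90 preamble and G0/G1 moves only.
Reading the render: the shape is a regular 7-sided prism (a cylinder approximated with 7 flat sides), circumscribed radius ≈ 14 mm, height ≈ 12 mm (dimensions read to the nearest mm from the axis ticks). For the g-code, the solid's height is divided into equal slices at the stated Δz and each level perimeter traced with G1 moves after a G0 lift.

; perimeter-only toolpath
G21 ; units = mm
G90 ; absolute positioning
G28 ; home
; layer 1
G0 Z2.400
G0 X28.000 Y14.000
G1 X22.729 Y24.946
G1 X10.885 Y27.649
G1 X1.386 Y20.074
G1 X1.386 Y7.926
G1 X10.885 Y0.351
G1 X22.729 Y3.054
G1 X28.000 Y14.000
; layer 2
G0 Z4.800
G0 X28.000 Y14.000
G1 X22.729 Y24.946
G1 X10.885 Y27.649
G1 X1.386 Y20.074
G1 X1.386 Y7.926
G1 X10.885 Y0.351
G1 X22.729 Y3.054
G1 X28.000 Y14.000
; layer 3
G0 Z7.200
G0 X28.000 Y14.000
G1 X22.729 Y24.946
G1 X10.885 Y27.649
G1 X1.386 Y20.074
G1 X1.386 Y7.926
G1 X10.885 Y0.351
G1 X22.729 Y3.054
G1 X28.000 Y14.000
; layer 4
G0 Z9.600
G0 X28.000 Y14.000
G1 X22.729 Y24.946
G1 X10.885 Y27.649
G1 X1.386 Y20.074
G1 X1.386 Y7.926
G1 X10.885 Y0.351
G1 X22.729 Y3.054
G1 X28.000 Y14.000
; layer 5
G0 Z12.000
G0 X28.000 Y14.000
G1 X22.729 Y24.946
G1 X10.885 Y27.649
G1 X1.386 Y20.074
G1 X1.386 Y7.926
G1 X10.885 Y0.351
G1 X22.729 Y3.054
G1 X28.000 Y14.000
M2 ; end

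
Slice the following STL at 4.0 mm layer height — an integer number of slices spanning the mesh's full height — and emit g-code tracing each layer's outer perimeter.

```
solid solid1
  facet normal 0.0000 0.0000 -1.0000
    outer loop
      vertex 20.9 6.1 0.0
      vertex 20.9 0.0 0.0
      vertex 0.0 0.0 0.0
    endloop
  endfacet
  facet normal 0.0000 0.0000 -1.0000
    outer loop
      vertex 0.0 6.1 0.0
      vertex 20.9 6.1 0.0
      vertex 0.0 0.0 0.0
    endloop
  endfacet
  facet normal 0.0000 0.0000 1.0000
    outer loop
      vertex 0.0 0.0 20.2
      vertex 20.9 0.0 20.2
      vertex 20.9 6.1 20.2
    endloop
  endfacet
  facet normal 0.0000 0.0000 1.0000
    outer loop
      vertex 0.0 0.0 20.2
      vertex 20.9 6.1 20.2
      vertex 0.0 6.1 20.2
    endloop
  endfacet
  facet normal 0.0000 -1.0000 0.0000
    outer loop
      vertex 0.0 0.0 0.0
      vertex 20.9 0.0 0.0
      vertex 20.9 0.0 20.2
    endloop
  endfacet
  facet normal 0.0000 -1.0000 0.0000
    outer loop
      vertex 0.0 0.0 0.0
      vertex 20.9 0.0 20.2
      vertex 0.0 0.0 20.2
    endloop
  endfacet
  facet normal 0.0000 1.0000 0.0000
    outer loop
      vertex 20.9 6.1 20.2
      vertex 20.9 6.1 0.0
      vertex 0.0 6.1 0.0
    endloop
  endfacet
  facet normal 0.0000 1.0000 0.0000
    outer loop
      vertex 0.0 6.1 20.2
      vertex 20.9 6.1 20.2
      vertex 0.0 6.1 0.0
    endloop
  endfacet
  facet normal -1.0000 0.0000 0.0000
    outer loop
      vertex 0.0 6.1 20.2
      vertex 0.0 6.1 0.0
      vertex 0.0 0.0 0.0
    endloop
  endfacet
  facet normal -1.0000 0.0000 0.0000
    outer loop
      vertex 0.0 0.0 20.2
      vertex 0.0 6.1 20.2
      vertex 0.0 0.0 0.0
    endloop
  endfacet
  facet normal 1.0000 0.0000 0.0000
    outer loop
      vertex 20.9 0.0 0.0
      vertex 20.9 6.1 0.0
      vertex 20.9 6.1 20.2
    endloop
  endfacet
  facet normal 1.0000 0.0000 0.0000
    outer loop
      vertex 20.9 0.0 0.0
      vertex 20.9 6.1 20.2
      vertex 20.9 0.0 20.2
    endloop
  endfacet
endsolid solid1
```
; perimeter-only toolpath
G21 ; units = mm
G90 ; absolute positioning
G28 ; home
; layer 1
G0 Z4.0
G0 X0.0 Y0.0
G1 X20.9 Y0.0
G1 X20.9 Y6.1
G1 X0.0 Y6.1
G1 X0.0 Y0.0
; layer 2
G0 Z8.1
G0 X0.0 Y0.0
G1 X20.9 Y0.0
G1 X20.9 Y6.1
G1 X0.0 Y6.1
G1 X0.0 Y0.0
; layer 3
G0 Z12.1
G0 X0.0 Y0.0
G1 X20.9 Y0.0
G1 X20.9 Y6.1
G1 X0.0 Y6.1
G1 X0.0 Y0.0
; layer 4
G0 Z16.2
G0 X0.0 Y0.0
G1 X20.9 Y0.0
G1 X20.9 Y6.1
G1 X0.0 Y6.1
G1 X0.0 Y0.0
; layer 5
G0 Z20.2
G0 X0.0 Y0.0
G1 X20.9 Y0.0
G1 X20.9 Y6.1
G1 X0.0 Y6.1
G1 X0.0 Y0.0
M2 ; end

The solid is a rectangular box, roughly 20.9 × 6.1 mm footprint and 20.2 mm tall. Slicing at Δz = 4.0 mm — 5 equal slices spanning the solid's height, so layer i sits at z = i·h/5 — gives 5 non-empty perimeters. Each is a 4-segment closed polygon; G0 lifts to the layer z and rapids to the start vertex, then G1 traces the edges.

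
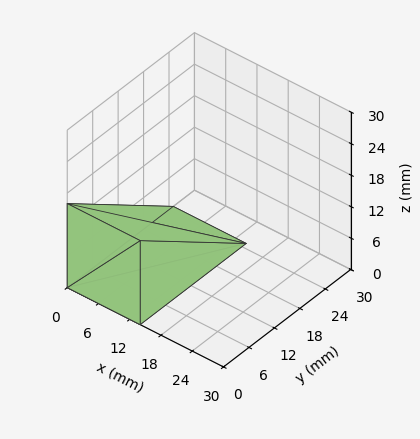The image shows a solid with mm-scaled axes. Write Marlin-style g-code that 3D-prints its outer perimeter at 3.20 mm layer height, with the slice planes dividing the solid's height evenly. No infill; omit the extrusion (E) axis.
Reading the render: the shape is a wedge (ramp): 14 × 25 mm base, rising to 16 mm along the y=0 edge and sloping linearly to z=0 at y=25 (dimensions read to the nearest mm from the axis ticks). For the g-code, the solid's height is divided into equal slices at the stated Δz and each level perimeter traced with G1 moves after a G0 lift.

; perimeter-only toolpath
G21 ; units = mm
G90 ; absolute positioning
G28 ; home
; layer 1
G0 Z3.20
G0 X0.00 Y0.00
G1 X14.00 Y0.00
G1 X14.00 Y20.00
G1 X0.00 Y20.00
G1 X0.00 Y0.00
; layer 2
G0 Z6.40
G0 X0.00 Y0.00
G1 X14.00 Y0.00
G1 X14.00 Y15.00
G1 X0.00 Y15.00
G1 X0.00 Y0.00
; layer 3
G0 Z9.60
G0 X0.00 Y0.00
G1 X14.00 Y0.00
G1 X14.00 Y10.00
G1 X0.00 Y10.00
G1 X0.00 Y0.00
; layer 4
G0 Z12.80
G0 X0.00 Y0.00
G1 X14.00 Y0.00
G1 X14.00 Y5.00
G1 X0.00 Y5.00
G1 X0.00 Y0.00
M2 ; end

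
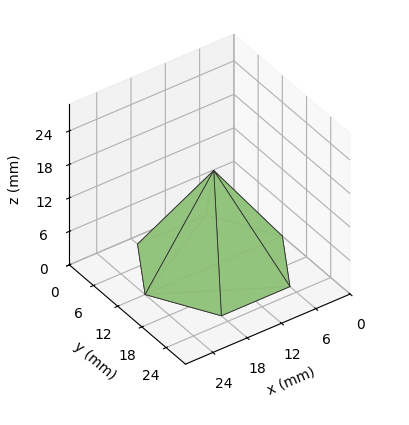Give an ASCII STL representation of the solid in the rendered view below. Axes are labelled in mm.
Reading the render: the shape is a regular 6-sided pyramid, base circumscribed radius ≈ 12 mm, apex at z ≈ 17 mm (dimensions read to the nearest mm from the axis ticks). For the STL, each face is triangulated and given an outward normal.

solid part
  facet normal 0.0000 0.0000 -1.0000
    outer loop
      vertex 6.00 22.39 0.00
      vertex 18.00 22.39 0.00
      vertex 24.00 12.00 0.00
    endloop
  endfacet
  facet normal 0.0000 0.0000 -1.0000
    outer loop
      vertex 0.00 12.00 0.00
      vertex 6.00 22.39 0.00
      vertex 24.00 12.00 0.00
    endloop
  endfacet
  facet normal 0.0000 0.0000 -1.0000
    outer loop
      vertex 6.00 1.61 0.00
      vertex 0.00 12.00 0.00
      vertex 24.00 12.00 0.00
    endloop
  endfacet
  facet normal 0.0000 0.0000 -1.0000
    outer loop
      vertex 18.00 1.61 0.00
      vertex 6.00 1.61 0.00
      vertex 24.00 12.00 0.00
    endloop
  endfacet
  facet normal 0.7389 0.4267 0.5216
    outer loop
      vertex 24.00 12.00 0.00
      vertex 18.00 22.39 0.00
      vertex 12.00 12.00 17.00
    endloop
  endfacet
  facet normal 0.0000 0.8533 0.5215
    outer loop
      vertex 18.00 22.39 0.00
      vertex 6.00 22.39 0.00
      vertex 12.00 12.00 17.00
    endloop
  endfacet
  facet normal -0.7389 0.4267 0.5216
    outer loop
      vertex 6.00 22.39 0.00
      vertex 0.00 12.00 0.00
      vertex 12.00 12.00 17.00
    endloop
  endfacet
  facet normal -0.7389 -0.4267 0.5216
    outer loop
      vertex 0.00 12.00 0.00
      vertex 6.00 1.61 0.00
      vertex 12.00 12.00 17.00
    endloop
  endfacet
  facet normal 0.0000 -0.8533 0.5215
    outer loop
      vertex 6.00 1.61 0.00
      vertex 18.00 1.61 0.00
      vertex 12.00 12.00 17.00
    endloop
  endfacet
  facet normal 0.7389 -0.4267 0.5216
    outer loop
      vertex 18.00 1.61 0.00
      vertex 24.00 12.00 0.00
      vertex 12.00 12.00 17.00
    endloop
  endfacet
endsolid part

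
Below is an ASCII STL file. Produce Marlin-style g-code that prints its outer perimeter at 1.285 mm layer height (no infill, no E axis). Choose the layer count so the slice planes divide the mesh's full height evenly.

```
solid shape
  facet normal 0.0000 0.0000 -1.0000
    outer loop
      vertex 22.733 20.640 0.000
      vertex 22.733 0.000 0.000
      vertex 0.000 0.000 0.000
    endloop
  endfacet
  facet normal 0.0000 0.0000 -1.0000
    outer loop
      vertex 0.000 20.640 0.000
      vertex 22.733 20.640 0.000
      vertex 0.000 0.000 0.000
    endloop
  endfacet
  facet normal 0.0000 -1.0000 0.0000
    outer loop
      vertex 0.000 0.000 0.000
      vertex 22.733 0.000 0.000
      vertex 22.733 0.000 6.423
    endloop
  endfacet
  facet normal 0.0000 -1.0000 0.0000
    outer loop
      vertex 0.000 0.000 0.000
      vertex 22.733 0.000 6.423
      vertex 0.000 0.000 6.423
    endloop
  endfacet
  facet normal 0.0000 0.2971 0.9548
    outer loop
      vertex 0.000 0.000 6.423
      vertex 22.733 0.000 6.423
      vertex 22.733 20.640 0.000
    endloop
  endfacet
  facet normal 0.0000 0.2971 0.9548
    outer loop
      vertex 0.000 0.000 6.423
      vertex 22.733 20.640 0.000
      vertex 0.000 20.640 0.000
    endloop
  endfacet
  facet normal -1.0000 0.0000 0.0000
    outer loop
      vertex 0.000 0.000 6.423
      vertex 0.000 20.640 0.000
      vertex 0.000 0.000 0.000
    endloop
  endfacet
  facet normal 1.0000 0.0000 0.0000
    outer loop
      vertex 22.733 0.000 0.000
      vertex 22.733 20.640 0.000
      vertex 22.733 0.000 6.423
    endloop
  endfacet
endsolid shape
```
; perimeter-only toolpath
G21 ; units = mm
G90 ; absolute positioning
G28 ; home
; layer 1
G0 Z1.285
G0 X0.000 Y0.000
G1 X22.733 Y0.000
G1 X22.733 Y16.512
G1 X0.000 Y16.512
G1 X0.000 Y0.000
; layer 2
G0 Z2.569
G0 X0.000 Y0.000
G1 X22.733 Y0.000
G1 X22.733 Y12.384
G1 X0.000 Y12.384
G1 X0.000 Y0.000
; layer 3
G0 Z3.854
G0 X0.000 Y0.000
G1 X22.733 Y0.000
G1 X22.733 Y8.256
G1 X0.000 Y8.256
G1 X0.000 Y0.000
; layer 4
G0 Z5.138
G0 X0.000 Y0.000
G1 X22.733 Y0.000
G1 X22.733 Y4.128
G1 X0.000 Y4.128
G1 X0.000 Y0.000
M2 ; end

The solid is a wedge (ramp): 22.7 × 20.6 mm base, rising to 6.42 mm along the y=0 edge and sloping linearly to z=0 at y=20.6. Slicing at Δz = 1.285 mm — 5 equal slices spanning the solid's height, so layer i sits at z = i·h/5 — gives 4 non-empty perimeters. Each is a 4-segment closed polygon; G0 lifts to the layer z and rapids to the start vertex, then G1 traces the edges. The cross-section shrinks linearly with z (the slice at the apex is degenerate and omitted).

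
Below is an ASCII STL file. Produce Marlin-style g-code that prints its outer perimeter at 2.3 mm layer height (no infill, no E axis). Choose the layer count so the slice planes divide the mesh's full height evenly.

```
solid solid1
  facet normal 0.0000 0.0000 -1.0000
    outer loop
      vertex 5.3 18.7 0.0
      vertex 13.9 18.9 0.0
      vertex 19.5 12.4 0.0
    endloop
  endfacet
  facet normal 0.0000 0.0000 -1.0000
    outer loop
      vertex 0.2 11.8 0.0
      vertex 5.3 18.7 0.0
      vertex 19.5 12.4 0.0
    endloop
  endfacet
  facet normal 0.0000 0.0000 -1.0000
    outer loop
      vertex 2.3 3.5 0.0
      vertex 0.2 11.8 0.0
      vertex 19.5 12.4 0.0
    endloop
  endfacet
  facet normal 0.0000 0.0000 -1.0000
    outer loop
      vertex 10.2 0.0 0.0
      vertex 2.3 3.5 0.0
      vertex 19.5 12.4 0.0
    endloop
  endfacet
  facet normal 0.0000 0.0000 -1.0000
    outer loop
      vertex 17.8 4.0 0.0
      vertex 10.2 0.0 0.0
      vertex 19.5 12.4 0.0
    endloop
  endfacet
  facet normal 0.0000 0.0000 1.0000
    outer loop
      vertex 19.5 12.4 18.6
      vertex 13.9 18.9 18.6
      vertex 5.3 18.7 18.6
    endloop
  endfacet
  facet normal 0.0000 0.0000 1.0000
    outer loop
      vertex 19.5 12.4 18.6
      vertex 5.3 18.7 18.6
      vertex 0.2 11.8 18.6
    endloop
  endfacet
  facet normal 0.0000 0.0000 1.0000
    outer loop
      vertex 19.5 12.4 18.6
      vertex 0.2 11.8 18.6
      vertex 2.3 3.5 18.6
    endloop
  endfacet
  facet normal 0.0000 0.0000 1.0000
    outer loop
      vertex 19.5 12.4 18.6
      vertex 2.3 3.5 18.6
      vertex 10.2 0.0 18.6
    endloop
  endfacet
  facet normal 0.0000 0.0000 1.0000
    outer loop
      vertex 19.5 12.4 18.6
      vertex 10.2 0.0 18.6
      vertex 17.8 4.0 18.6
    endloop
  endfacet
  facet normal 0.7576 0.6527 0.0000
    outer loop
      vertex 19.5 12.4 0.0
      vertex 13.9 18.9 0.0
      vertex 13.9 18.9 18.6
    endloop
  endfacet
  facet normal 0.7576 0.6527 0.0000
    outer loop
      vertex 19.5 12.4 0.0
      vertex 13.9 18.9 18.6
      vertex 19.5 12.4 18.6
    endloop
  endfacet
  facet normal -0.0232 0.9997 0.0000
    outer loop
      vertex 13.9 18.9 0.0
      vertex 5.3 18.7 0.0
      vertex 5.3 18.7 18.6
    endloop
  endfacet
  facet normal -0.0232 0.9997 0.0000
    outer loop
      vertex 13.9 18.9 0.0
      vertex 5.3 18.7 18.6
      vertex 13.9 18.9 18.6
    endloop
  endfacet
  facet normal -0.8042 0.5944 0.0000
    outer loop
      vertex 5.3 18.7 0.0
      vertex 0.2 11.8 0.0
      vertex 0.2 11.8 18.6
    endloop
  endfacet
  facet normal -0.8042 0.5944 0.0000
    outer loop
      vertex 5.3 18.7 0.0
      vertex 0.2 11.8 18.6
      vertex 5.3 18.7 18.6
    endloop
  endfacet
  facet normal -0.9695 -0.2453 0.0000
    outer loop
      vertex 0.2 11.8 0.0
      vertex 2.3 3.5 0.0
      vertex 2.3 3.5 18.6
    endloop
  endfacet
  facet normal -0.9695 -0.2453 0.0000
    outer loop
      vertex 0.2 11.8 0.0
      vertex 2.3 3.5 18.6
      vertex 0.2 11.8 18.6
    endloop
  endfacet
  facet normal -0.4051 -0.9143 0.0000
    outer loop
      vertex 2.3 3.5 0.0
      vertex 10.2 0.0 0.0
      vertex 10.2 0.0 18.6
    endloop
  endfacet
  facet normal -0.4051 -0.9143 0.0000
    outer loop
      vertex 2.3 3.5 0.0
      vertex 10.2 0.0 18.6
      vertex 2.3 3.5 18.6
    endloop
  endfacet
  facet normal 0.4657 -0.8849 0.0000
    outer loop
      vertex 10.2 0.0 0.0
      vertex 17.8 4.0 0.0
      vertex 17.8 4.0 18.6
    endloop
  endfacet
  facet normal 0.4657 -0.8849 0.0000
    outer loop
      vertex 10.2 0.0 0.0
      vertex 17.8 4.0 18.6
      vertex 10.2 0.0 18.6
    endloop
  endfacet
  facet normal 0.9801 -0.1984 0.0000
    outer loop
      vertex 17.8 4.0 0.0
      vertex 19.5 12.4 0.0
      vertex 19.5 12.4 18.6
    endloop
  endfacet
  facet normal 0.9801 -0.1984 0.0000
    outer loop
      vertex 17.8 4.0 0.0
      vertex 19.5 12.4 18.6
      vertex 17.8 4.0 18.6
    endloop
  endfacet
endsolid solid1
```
; perimeter-only toolpath
G21 ; units = mm
G90 ; absolute positioning
G28 ; home
; layer 1
G0 Z2.3
G0 X19.5 Y12.4
G1 X13.9 Y18.9
G1 X5.3 Y18.7
G1 X0.2 Y11.8
G1 X2.3 Y3.5
G1 X10.2 Y0.0
G1 X17.8 Y4.0
G1 X19.5 Y12.4
; layer 2
G0 Z4.7
G0 X19.5 Y12.4
G1 X13.9 Y18.9
G1 X5.3 Y18.7
G1 X0.2 Y11.8
G1 X2.3 Y3.5
G1 X10.2 Y0.0
G1 X17.8 Y4.0
G1 X19.5 Y12.4
; layer 3
G0 Z7.0
G0 X19.5 Y12.4
G1 X13.9 Y18.9
G1 X5.3 Y18.7
G1 X0.2 Y11.8
G1 X2.3 Y3.5
G1 X10.2 Y0.0
G1 X17.8 Y4.0
G1 X19.5 Y12.4
; layer 4
G0 Z9.3
G0 X19.5 Y12.4
G1 X13.9 Y18.9
G1 X5.3 Y18.7
G1 X0.2 Y11.8
G1 X2.3 Y3.5
G1 X10.2 Y0.0
G1 X17.8 Y4.0
G1 X19.5 Y12.4
; layer 5
G0 Z11.6
G0 X19.5 Y12.4
G1 X13.9 Y18.9
G1 X5.3 Y18.7
G1 X0.2 Y11.8
G1 X2.3 Y3.5
G1 X10.2 Y0.0
G1 X17.8 Y4.0
G1 X19.5 Y12.4
; layer 6
G0 Z14.0
G0 X19.5 Y12.4
G1 X13.9 Y18.9
G1 X5.3 Y18.7
G1 X0.2 Y11.8
G1 X2.3 Y3.5
G1 X10.2 Y0.0
G1 X17.8 Y4.0
G1 X19.5 Y12.4
; layer 7
G0 Z16.3
G0 X19.5 Y12.4
G1 X13.9 Y18.9
G1 X5.3 Y18.7
G1 X0.2 Y11.8
G1 X2.3 Y3.5
G1 X10.2 Y0.0
G1 X17.8 Y4.0
G1 X19.5 Y12.4
; layer 8
G0 Z18.6
G0 X19.5 Y12.4
G1 X13.9 Y18.9
G1 X5.3 Y18.7
G1 X0.2 Y11.8
G1 X2.3 Y3.5
G1 X10.2 Y0.0
G1 X17.8 Y4.0
G1 X19.5 Y12.4
M2 ; end

The solid is a regular 7-sided prism (a cylinder approximated with 7 flat sides), circumscribed radius ≈ 9.9 mm, height ≈ 18.6 mm. Slicing at Δz = 2.3 mm — 8 equal slices spanning the solid's height, so layer i sits at z = i·h/8 — gives 8 non-empty perimeters. Each is a 7-segment closed polygon; G0 lifts to the layer z and rapids to the start vertex, then G1 traces the edges.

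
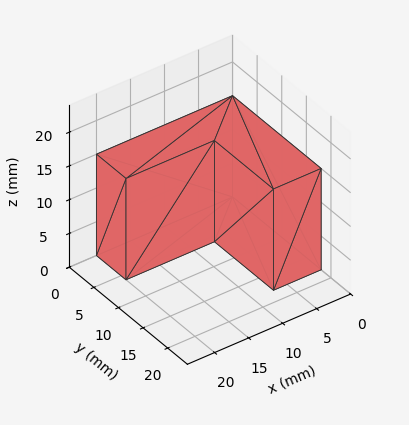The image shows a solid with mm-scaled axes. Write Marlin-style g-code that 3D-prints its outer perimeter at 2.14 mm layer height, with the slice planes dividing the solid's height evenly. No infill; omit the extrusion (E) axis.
Reading the render: the shape is an L-shaped prism: outer 20 × 18 mm, arm thicknesses ≈ 6 mm (horizontal) and 7 mm (vertical), extruded 15 mm in z (dimensions read to the nearest mm from the axis ticks). For the g-code, the solid's height is divided into equal slices at the stated Δz and each level perimeter traced with G1 moves after a G0 lift.

; perimeter-only toolpath
G21 ; units = mm
G90 ; absolute positioning
G28 ; home
; layer 1
G0 Z2.14
G0 X0.00 Y0.00
G1 X20.00 Y0.00
G1 X20.00 Y6.00
G1 X7.00 Y6.00
G1 X7.00 Y18.00
G1 X0.00 Y18.00
G1 X0.00 Y0.00
; layer 2
G0 Z4.29
G0 X0.00 Y0.00
G1 X20.00 Y0.00
G1 X20.00 Y6.00
G1 X7.00 Y6.00
G1 X7.00 Y18.00
G1 X0.00 Y18.00
G1 X0.00 Y0.00
; layer 3
G0 Z6.43
G0 X0.00 Y0.00
G1 X20.00 Y0.00
G1 X20.00 Y6.00
G1 X7.00 Y6.00
G1 X7.00 Y18.00
G1 X0.00 Y18.00
G1 X0.00 Y0.00
; layer 4
G0 Z8.57
G0 X0.00 Y0.00
G1 X20.00 Y0.00
G1 X20.00 Y6.00
G1 X7.00 Y6.00
G1 X7.00 Y18.00
G1 X0.00 Y18.00
G1 X0.00 Y0.00
; layer 5
G0 Z10.71
G0 X0.00 Y0.00
G1 X20.00 Y0.00
G1 X20.00 Y6.00
G1 X7.00 Y6.00
G1 X7.00 Y18.00
G1 X0.00 Y18.00
G1 X0.00 Y0.00
; layer 6
G0 Z12.86
G0 X0.00 Y0.00
G1 X20.00 Y0.00
G1 X20.00 Y6.00
G1 X7.00 Y6.00
G1 X7.00 Y18.00
G1 X0.00 Y18.00
G1 X0.00 Y0.00
; layer 7
G0 Z15.00
G0 X0.00 Y0.00
G1 X20.00 Y0.00
G1 X20.00 Y6.00
G1 X7.00 Y6.00
G1 X7.00 Y18.00
G1 X0.00 Y18.00
G1 X0.00 Y0.00
M2 ; end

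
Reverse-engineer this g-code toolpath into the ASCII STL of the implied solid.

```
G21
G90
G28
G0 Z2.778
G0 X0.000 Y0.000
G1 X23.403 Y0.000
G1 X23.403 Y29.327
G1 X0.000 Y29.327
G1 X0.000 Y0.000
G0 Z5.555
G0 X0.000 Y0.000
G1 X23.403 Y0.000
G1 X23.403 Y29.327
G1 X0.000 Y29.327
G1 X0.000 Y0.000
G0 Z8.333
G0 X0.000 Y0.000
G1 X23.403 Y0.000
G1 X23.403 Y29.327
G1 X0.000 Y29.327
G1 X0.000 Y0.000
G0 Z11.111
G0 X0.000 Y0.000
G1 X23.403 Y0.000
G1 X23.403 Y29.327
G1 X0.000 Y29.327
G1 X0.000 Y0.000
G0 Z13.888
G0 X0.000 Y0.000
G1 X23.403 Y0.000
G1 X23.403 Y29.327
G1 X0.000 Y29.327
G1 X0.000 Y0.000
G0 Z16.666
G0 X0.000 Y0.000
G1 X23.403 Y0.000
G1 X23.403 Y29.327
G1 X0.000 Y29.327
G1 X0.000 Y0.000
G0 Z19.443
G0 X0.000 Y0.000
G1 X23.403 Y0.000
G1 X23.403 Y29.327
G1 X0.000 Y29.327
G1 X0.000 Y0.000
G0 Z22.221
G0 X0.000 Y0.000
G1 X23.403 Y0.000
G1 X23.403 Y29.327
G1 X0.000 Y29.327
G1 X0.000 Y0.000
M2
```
solid part
  facet normal 0.0000 0.0000 -1.0000
    outer loop
      vertex 23.403 29.327 0.000
      vertex 23.403 0.000 0.000
      vertex 0.000 0.000 0.000
    endloop
  endfacet
  facet normal 0.0000 0.0000 -1.0000
    outer loop
      vertex 0.000 29.327 0.000
      vertex 23.403 29.327 0.000
      vertex 0.000 0.000 0.000
    endloop
  endfacet
  facet normal 0.0000 0.0000 1.0000
    outer loop
      vertex 0.000 0.000 22.221
      vertex 23.403 0.000 22.221
      vertex 23.403 29.327 22.221
    endloop
  endfacet
  facet normal 0.0000 0.0000 1.0000
    outer loop
      vertex 0.000 0.000 22.221
      vertex 23.403 29.327 22.221
      vertex 0.000 29.327 22.221
    endloop
  endfacet
  facet normal 0.0000 -1.0000 0.0000
    outer loop
      vertex 0.000 0.000 0.000
      vertex 23.403 0.000 0.000
      vertex 23.403 0.000 22.221
    endloop
  endfacet
  facet normal 0.0000 -1.0000 0.0000
    outer loop
      vertex 0.000 0.000 0.000
      vertex 23.403 0.000 22.221
      vertex 0.000 0.000 22.221
    endloop
  endfacet
  facet normal 0.0000 1.0000 0.0000
    outer loop
      vertex 23.403 29.327 22.221
      vertex 23.403 29.327 0.000
      vertex 0.000 29.327 0.000
    endloop
  endfacet
  facet normal 0.0000 1.0000 0.0000
    outer loop
      vertex 0.000 29.327 22.221
      vertex 23.403 29.327 22.221
      vertex 0.000 29.327 0.000
    endloop
  endfacet
  facet normal -1.0000 0.0000 0.0000
    outer loop
      vertex 0.000 29.327 22.221
      vertex 0.000 29.327 0.000
      vertex 0.000 0.000 0.000
    endloop
  endfacet
  facet normal -1.0000 0.0000 0.0000
    outer loop
      vertex 0.000 0.000 22.221
      vertex 0.000 29.327 22.221
      vertex 0.000 0.000 0.000
    endloop
  endfacet
  facet normal 1.0000 0.0000 0.0000
    outer loop
      vertex 23.403 0.000 0.000
      vertex 23.403 29.327 0.000
      vertex 23.403 29.327 22.221
    endloop
  endfacet
  facet normal 1.0000 0.0000 0.0000
    outer loop
      vertex 23.403 0.000 0.000
      vertex 23.403 29.327 22.221
      vertex 23.403 0.000 22.221
    endloop
  endfacet
endsolid part

The G0 Z moves step by Δz≈2.778 mm. Every layer's G1 loop is the same polygon, so the solid is a straight extrusion of it from z=0 to z≈22.2. Closing with flat bottom and top caps and triangulating gives 12 facets — a rectangular box, roughly 23.4 × 29.3 mm footprint and 22.2 mm tall.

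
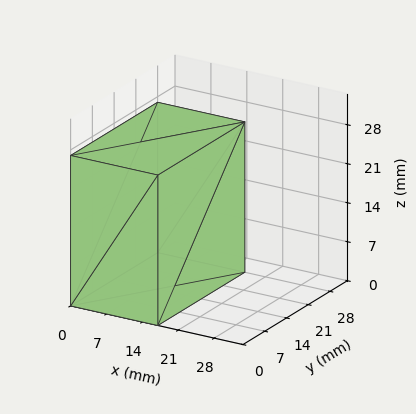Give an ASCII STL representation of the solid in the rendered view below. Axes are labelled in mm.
Reading the render: the shape is a rectangular box, roughly 17 × 28 mm footprint and 27 mm tall (dimensions read to the nearest mm from the axis ticks). For the STL, each face is triangulated and given an outward normal.

solid part
  facet normal 0.0000 0.0000 -1.0000
    outer loop
      vertex 17.000 28.000 0.000
      vertex 17.000 0.000 0.000
      vertex 0.000 0.000 0.000
    endloop
  endfacet
  facet normal 0.0000 0.0000 -1.0000
    outer loop
      vertex 0.000 28.000 0.000
      vertex 17.000 28.000 0.000
      vertex 0.000 0.000 0.000
    endloop
  endfacet
  facet normal 0.0000 0.0000 1.0000
    outer loop
      vertex 0.000 0.000 27.000
      vertex 17.000 0.000 27.000
      vertex 17.000 28.000 27.000
    endloop
  endfacet
  facet normal 0.0000 0.0000 1.0000
    outer loop
      vertex 0.000 0.000 27.000
      vertex 17.000 28.000 27.000
      vertex 0.000 28.000 27.000
    endloop
  endfacet
  facet normal 0.0000 -1.0000 0.0000
    outer loop
      vertex 0.000 0.000 0.000
      vertex 17.000 0.000 0.000
      vertex 17.000 0.000 27.000
    endloop
  endfacet
  facet normal 0.0000 -1.0000 0.0000
    outer loop
      vertex 0.000 0.000 0.000
      vertex 17.000 0.000 27.000
      vertex 0.000 0.000 27.000
    endloop
  endfacet
  facet normal 0.0000 1.0000 0.0000
    outer loop
      vertex 17.000 28.000 27.000
      vertex 17.000 28.000 0.000
      vertex 0.000 28.000 0.000
    endloop
  endfacet
  facet normal 0.0000 1.0000 0.0000
    outer loop
      vertex 0.000 28.000 27.000
      vertex 17.000 28.000 27.000
      vertex 0.000 28.000 0.000
    endloop
  endfacet
  facet normal -1.0000 0.0000 0.0000
    outer loop
      vertex 0.000 28.000 27.000
      vertex 0.000 28.000 0.000
      vertex 0.000 0.000 0.000
    endloop
  endfacet
  facet normal -1.0000 0.0000 0.0000
    outer loop
      vertex 0.000 0.000 27.000
      vertex 0.000 28.000 27.000
      vertex 0.000 0.000 0.000
    endloop
  endfacet
  facet normal 1.0000 0.0000 0.0000
    outer loop
      vertex 17.000 0.000 0.000
      vertex 17.000 28.000 0.000
      vertex 17.000 28.000 27.000
    endloop
  endfacet
  facet normal 1.0000 0.0000 0.0000
    outer loop
      vertex 17.000 0.000 0.000
      vertex 17.000 28.000 27.000
      vertex 17.000 0.000 27.000
    endloop
  endfacet
endsolid part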